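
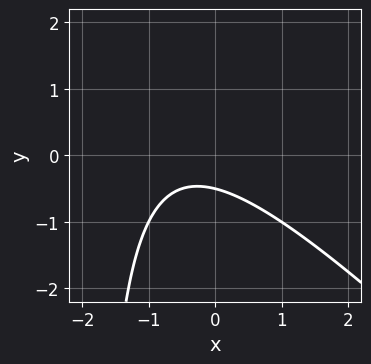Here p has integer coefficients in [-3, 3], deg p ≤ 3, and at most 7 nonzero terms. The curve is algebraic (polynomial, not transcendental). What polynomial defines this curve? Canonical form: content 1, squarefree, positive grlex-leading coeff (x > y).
deg p = 2. No degree-1 curve has this shape.
Against the integer gridlines: it misses every integer gridline on the x-axis.
Together with the visible shape, these determine p as stated.

x^2 + x*y + x + 2*y + 1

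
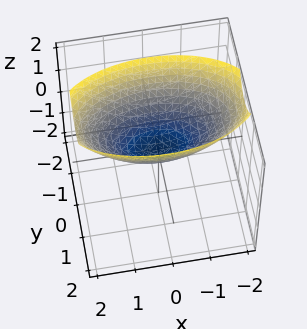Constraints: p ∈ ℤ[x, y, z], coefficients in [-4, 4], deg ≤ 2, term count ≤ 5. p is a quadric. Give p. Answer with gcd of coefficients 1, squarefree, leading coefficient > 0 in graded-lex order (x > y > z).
x^2 + 3*y^2 - 3*z

1. deg p = 2.
2. Symmetries: the x ↦ −x reflection is a symmetry, so x appears only in even powers; the y ↦ −y reflection is a symmetry, so y appears only in even powers.
3. Against the integer gridlines: it crosses the x-axis at the gridline x = 0; it crosses the y-axis at the gridline y = 0; it meets the z-axis at z = 0 (among the integer gridlines).
4. The integer polynomial consistent with all of this is the stated p.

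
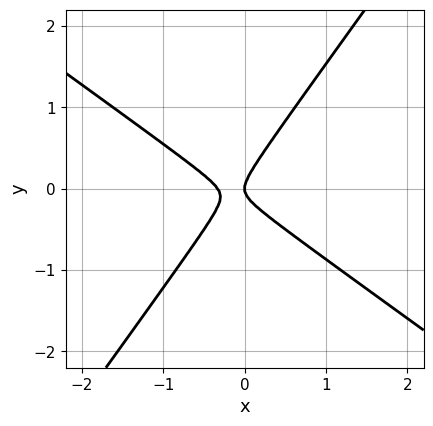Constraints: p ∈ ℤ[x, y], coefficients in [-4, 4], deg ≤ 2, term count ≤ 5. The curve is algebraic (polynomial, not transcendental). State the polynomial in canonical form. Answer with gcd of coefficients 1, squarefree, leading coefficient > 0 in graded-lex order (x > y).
Degree: a generic line meets the curve in up to 2 points, so deg p = 2.
Checking where it meets the axes: one x-axis crossing is at x = 0; it crosses the y-axis at the gridline y = 0.
Fitting integer coefficients to these (and the overall shape) gives p.

3*x^2 + 2*x*y - 3*y^2 + x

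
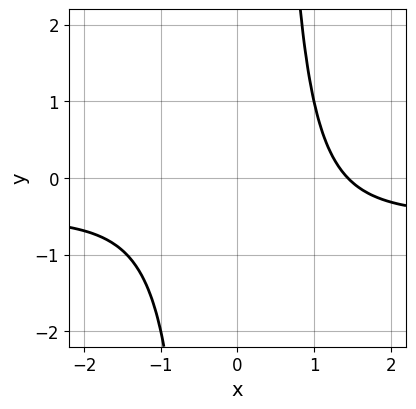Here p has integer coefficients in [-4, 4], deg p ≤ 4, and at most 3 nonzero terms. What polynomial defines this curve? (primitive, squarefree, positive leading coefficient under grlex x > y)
1. deg p = 4. The shape is more complex than any degree-3 curve.
2. From the visible intercepts: the curve avoids every integer y-axis point in the box.
3. Together with the visible shape, these determine p as stated.

2*x^3*y + x^3 - 3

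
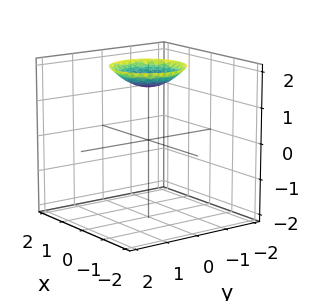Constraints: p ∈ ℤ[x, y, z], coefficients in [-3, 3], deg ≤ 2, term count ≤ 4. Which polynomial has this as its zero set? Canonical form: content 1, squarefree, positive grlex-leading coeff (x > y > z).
(a) deg p = 2.
(b) Symmetries: rotational symmetry about the z-axis ⇒ p depends on x, y only through x² + y².
(c) Against the integer gridlines: the surface avoids every integer y-axis point in the box; a circular section at z = 2 has radius exactly 1; the surface avoids every integer x-axis point in the box.
(d) Matching integer coefficients to the picture gives p.

x^2 + y^2 - 2*z + 3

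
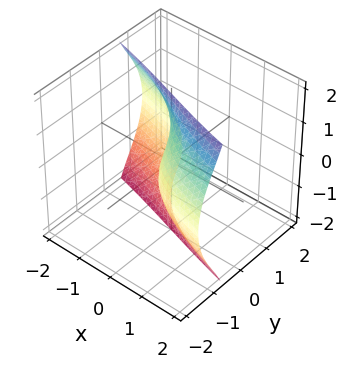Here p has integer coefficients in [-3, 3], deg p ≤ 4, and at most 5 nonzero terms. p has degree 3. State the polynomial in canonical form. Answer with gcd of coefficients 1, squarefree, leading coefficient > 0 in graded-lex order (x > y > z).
2*y^3 + 2*y*z^2 + 3*x

First, deg p = 3. A generic line meets the surface in up to 3 points.
Then, from the visible intercepts: one y-axis crossing is at y = 0; it crosses the x-axis at the gridline x = 0; the visible z-axis segment lies entirely on the surface.
Finally, these observations pin down the coefficients.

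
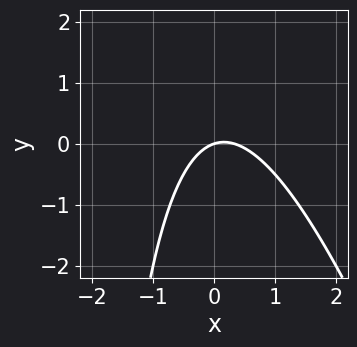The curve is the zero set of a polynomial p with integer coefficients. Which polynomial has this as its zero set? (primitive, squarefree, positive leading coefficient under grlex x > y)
3*x^2 + x*y - x + 3*y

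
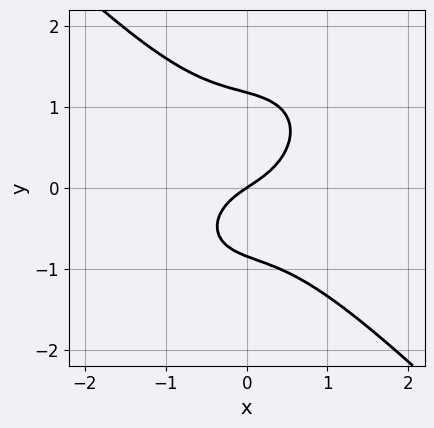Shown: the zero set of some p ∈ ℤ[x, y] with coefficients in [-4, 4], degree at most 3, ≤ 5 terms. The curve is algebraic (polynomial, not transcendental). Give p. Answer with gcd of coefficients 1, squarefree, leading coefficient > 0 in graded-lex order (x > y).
3*x^3 + 3*y^3 - y^2 + 2*x - 3*y

The degree is 3 — no degree-2 curve has this shape.
Against the integer gridlines: it meets the x-axis at x = 0 (among the integer gridlines); one y-axis crossing is at y = 0.
The integer polynomial consistent with all of this is the stated p.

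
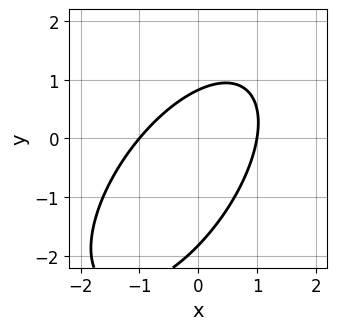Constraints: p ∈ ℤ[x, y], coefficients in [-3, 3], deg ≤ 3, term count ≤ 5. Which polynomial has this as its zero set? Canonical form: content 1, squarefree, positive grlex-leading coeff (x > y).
3*x^2 - 3*x*y + 2*y^2 + 2*y - 3

1. deg p = 2. The shape is more complex than any degree-1 curve.
2. From the axis intercepts and sections: among the integer gridlines, it crosses the x-axis at x ∈ {-1, 1}.
3. Matching integer coefficients to the picture gives p.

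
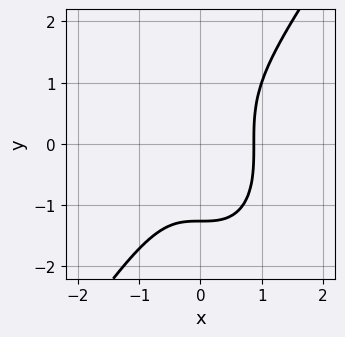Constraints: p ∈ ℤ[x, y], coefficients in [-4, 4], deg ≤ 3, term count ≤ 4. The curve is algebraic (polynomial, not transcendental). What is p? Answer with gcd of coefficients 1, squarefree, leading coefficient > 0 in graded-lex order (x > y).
(a) The degree is 3 — a generic line meets the curve in up to 3 points.
(b) Matching integer coefficients to the picture gives p.

3*x^3 - y^3 - 2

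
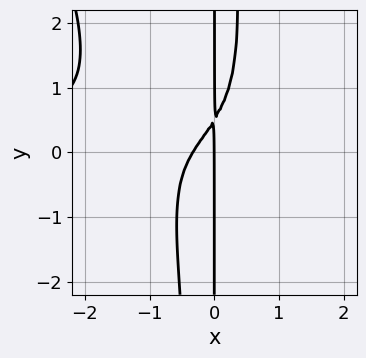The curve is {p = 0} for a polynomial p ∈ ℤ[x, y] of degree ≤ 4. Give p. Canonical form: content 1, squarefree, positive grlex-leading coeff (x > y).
2*x^3*y + x^2*y^2 + 3*x^2 - 2*x*y + x

First, the degree is 4 — the shape is more complex than any degree-3 curve.
Then, from the axis intercepts and sections: it crosses the x-axis at the gridline x = 0; the visible y-axis segment lies entirely on the curve.
Finally, fitting integer coefficients to these (and the overall shape) gives p.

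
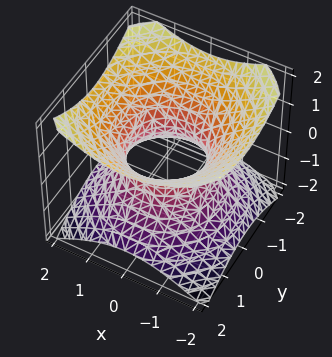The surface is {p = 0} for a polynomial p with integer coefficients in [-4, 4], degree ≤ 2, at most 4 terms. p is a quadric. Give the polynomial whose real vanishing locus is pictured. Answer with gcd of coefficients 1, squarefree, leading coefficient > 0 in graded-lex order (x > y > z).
2*x^2 + 2*y^2 - 3*z^2 - 2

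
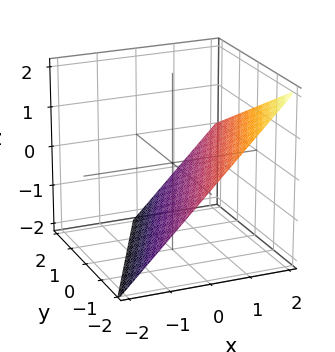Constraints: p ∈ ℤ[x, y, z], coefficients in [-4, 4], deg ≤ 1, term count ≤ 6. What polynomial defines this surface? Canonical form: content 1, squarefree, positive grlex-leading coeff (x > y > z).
1. Degree: the surface is flat (a plane), so deg p = 1.
2. Reading off the gridlines: one z-axis crossing is at z = -1; it meets the x-axis at x = 1 (among the integer gridlines); it crosses the y-axis at the gridline y = -2.
3. Solving for integer coefficients yields p as stated.

2*x - y - 2*z - 2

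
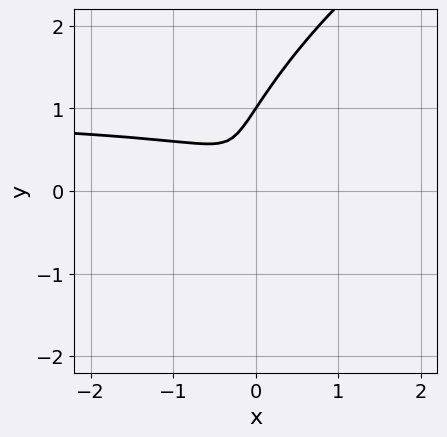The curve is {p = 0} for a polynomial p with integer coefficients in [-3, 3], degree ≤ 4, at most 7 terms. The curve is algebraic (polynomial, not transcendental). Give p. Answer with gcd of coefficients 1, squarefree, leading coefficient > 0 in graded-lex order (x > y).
2*x^2*y - 3*x*y^2 + 2*y^3 - 2*x^2 - 2*y^2

First, degree: a generic line meets the curve in up to 3 points, so deg p = 3.
Then, against the integer gridlines: one y-axis crossing is at y = 1.
Finally, putting this together gives p.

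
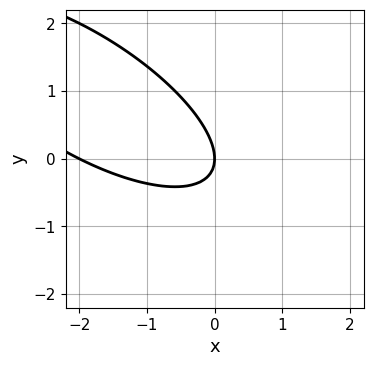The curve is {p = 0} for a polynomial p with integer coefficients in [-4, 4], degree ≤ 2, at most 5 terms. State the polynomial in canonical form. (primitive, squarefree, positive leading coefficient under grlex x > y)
x^2 + 2*x*y + 2*y^2 + 2*x

First, deg p = 2.
Next, from the axis intercepts and sections: among the integer gridlines, it crosses the x-axis at x ∈ {-2, 0}; it crosses the y-axis at the gridline y = 0.
Finally, matching integer coefficients to the picture gives p.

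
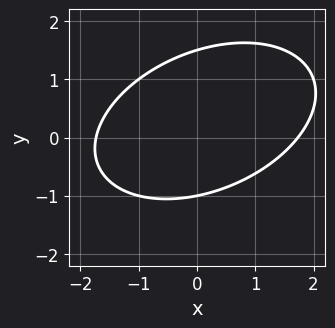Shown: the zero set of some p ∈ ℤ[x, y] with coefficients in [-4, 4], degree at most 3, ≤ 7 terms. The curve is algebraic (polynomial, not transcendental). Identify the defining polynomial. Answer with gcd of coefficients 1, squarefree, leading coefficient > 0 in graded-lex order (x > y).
The degree is 2 — a generic line meets the curve in up to 2 points.
From the visible intercepts: it crosses the y-axis at the gridline y = -1.
These observations pin down the coefficients.

x^2 - x*y + 2*y^2 - y - 3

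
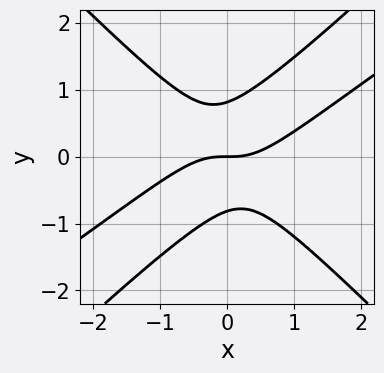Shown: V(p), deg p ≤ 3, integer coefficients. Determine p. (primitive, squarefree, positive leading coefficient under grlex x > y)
2*x^3 - 3*x^2*y - 2*x*y^2 + 3*y^3 - 2*y

deg p = 3. No degree-2 curve has this shape.
From the axis intercepts and sections: one y-axis crossing is at y = 0; it crosses the x-axis at the gridline x = 0.
These observations pin down the coefficients.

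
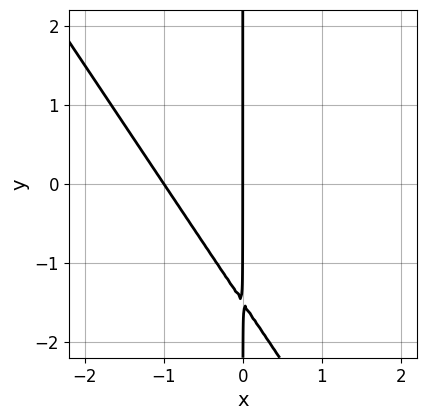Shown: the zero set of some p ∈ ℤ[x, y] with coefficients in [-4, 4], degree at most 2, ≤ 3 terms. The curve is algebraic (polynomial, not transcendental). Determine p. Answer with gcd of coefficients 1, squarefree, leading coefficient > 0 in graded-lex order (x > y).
First, the degree is 2 — no degree-1 curve has this shape.
Next, from the axis intercepts and sections: the x-axis gridline crossings are at x ∈ {-1, 0}; every point of the y-axis in the box is on the curve.
Finally, solving for integer coefficients yields p as stated.

3*x^2 + 2*x*y + 3*x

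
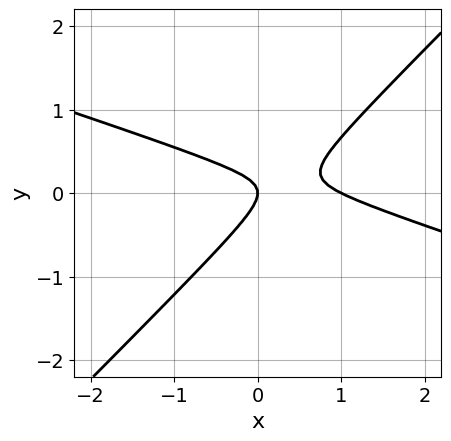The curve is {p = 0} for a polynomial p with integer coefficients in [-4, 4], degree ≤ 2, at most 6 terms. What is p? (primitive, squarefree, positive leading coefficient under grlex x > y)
First, degree: no degree-1 curve has this shape, so deg p = 2.
Then, from the visible intercepts: it crosses the y-axis at the gridline y = 0; among the integer gridlines, it crosses the x-axis at x ∈ {0, 1}.
Finally, the integer polynomial consistent with all of this is the stated p.

x^2 + 2*x*y - 3*y^2 - x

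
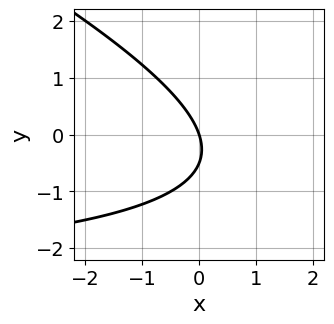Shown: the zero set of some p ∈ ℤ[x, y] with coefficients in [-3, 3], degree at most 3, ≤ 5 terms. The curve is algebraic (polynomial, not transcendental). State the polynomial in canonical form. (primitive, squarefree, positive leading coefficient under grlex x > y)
x*y + 2*y^2 + 3*x + y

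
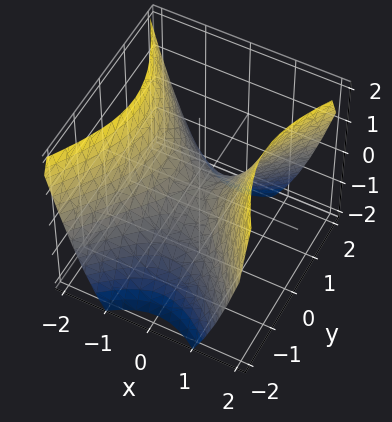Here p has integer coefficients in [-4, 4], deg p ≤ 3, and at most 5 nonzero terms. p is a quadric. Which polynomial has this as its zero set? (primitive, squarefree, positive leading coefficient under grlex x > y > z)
3*x^2 - 2*y^2 - 3*z

First, the degree is 2 — a saddle surface; a quadric.
Then, symmetries: the y ↦ −y reflection is a symmetry, so y appears only in even powers; mirror symmetry x ↦ −x ⇒ only even powers of x.
Then, from the visible intercepts: it meets the z-axis at z = 0 (among the integer gridlines); it meets the y-axis at y = 0 (among the integer gridlines); one x-axis crossing is at x = 0.
Finally, putting this together gives p.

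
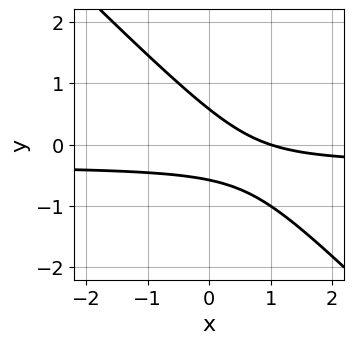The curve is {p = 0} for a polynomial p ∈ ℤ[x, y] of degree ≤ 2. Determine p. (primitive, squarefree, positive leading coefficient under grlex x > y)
1. The degree is 2 — a generic line meets the curve in up to 2 points.
2. Observable constraints: one x-axis crossing is at x = 1.
3. Assembling these constraints gives the stated polynomial.

3*x*y + 3*y^2 + x - 1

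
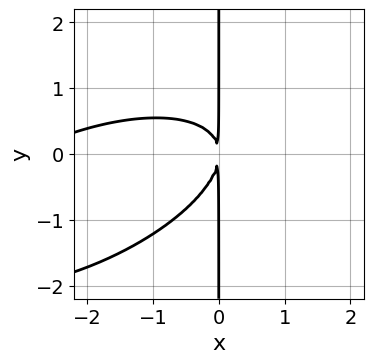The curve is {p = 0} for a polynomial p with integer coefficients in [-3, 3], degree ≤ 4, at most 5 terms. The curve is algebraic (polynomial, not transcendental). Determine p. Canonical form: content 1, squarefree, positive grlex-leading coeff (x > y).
1. deg p = 3. No degree-2 curve has this shape.
2. Reading off the gridlines: every point of the y-axis in the box is on the curve.
3. Fitting integer coefficients to these (and the overall shape) gives p.

x^3 - 2*x^2*y + 3*x*y^2 + 3*x^2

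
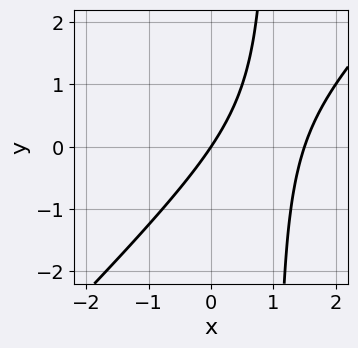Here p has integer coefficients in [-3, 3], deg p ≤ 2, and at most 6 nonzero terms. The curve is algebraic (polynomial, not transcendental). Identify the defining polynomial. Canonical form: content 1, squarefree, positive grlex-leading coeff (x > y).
2*x^2 - 2*x*y - 3*x + 2*y

First, degree: the shape is more complex than any degree-1 curve, so deg p = 2.
Next, checking where it meets the axes: it meets the y-axis at y = 0 (among the integer gridlines); it crosses the x-axis at the gridline x = 0.
Finally, together with the visible shape, these determine p as stated.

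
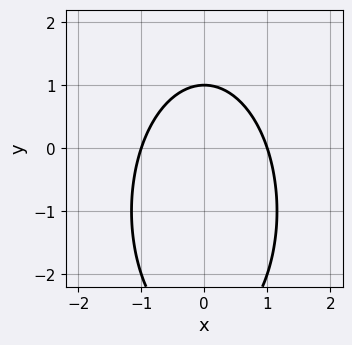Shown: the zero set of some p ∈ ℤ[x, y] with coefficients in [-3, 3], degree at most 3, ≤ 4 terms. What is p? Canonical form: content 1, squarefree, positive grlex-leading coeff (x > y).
First, degree: the shape is more complex than any degree-1 curve, so deg p = 2.
Next, symmetries: the x ↦ −x reflection is a symmetry, so x appears only in even powers.
Next, from the visible intercepts: it meets the y-axis at y = 1 (among the integer gridlines); among the integer gridlines, it crosses the x-axis at x ∈ {-1, 1}.
Finally, solving for integer coefficients yields p as stated.

3*x^2 + y^2 + 2*y - 3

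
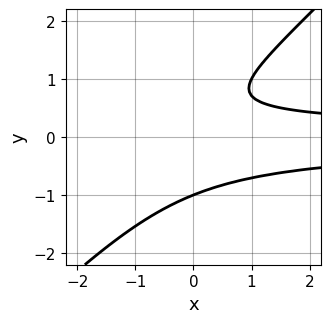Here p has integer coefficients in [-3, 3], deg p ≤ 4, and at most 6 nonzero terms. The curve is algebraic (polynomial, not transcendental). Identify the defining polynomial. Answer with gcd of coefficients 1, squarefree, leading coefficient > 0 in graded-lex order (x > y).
2*x*y^2 - 2*y^3 + y - 1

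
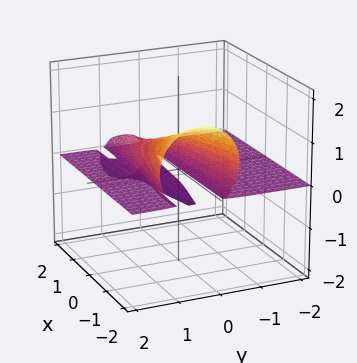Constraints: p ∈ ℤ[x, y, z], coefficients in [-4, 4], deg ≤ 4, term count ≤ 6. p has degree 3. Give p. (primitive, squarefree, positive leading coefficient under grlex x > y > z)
(a) The degree is 3 — a generic line meets the surface in up to 3 points.
(b) From the visible intercepts: the visible x-axis segment lies entirely on the surface; every point of the y-axis in the box is on the surface.
(c) These observations pin down the coefficients.

x*z^2 + 2*y^2*z + 2*z^3 - 2*y*z - z^2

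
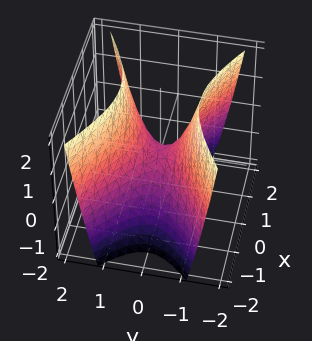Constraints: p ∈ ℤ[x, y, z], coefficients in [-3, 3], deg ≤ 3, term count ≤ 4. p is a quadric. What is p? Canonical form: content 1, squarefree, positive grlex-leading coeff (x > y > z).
x^2 - 2*y^2 + z

1. The degree is 2 — a saddle surface; a quadric.
2. Symmetries: the x ↦ −x reflection is a symmetry, so x appears only in even powers; the y ↦ −y reflection is a symmetry, so y appears only in even powers.
3. Observable constraints: one x-axis crossing is at x = 0; it meets the y-axis at y = 0 (among the integer gridlines).
4. Fitting integer coefficients to these (and the overall shape) gives p.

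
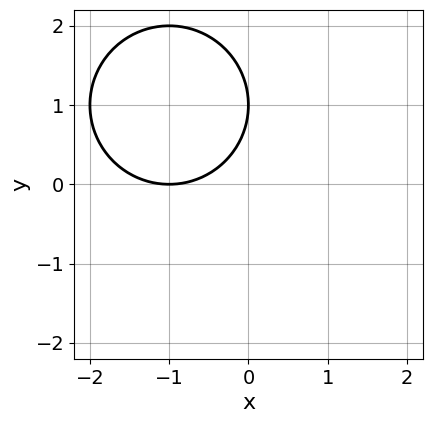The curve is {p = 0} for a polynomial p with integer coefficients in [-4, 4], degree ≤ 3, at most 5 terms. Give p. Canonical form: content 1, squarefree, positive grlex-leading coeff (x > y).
1. Degree: no degree-1 curve has this shape, so deg p = 2.
2. From the axis intercepts and sections: it meets the x-axis at x = -1 (among the integer gridlines); it meets the y-axis at y = 1 (among the integer gridlines).
3. These observations pin down the coefficients.

x^2 + y^2 + 2*x - 2*y + 1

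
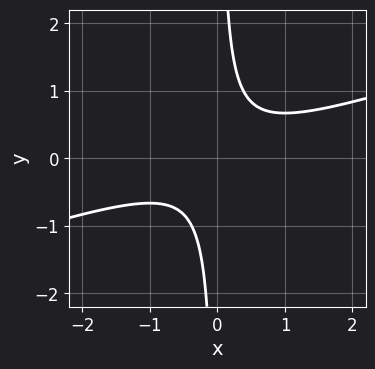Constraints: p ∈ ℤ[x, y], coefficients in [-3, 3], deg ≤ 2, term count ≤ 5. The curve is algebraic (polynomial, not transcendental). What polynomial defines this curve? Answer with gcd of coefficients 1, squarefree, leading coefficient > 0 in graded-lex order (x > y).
(a) Degree: a generic line meets the curve in up to 2 points, so deg p = 2.
(b) Observable constraints: no y-intercept at any integer in the box; it misses every integer gridline on the x-axis.
(c) Assembling these constraints gives the stated polynomial.

x^2 - 3*x*y + 1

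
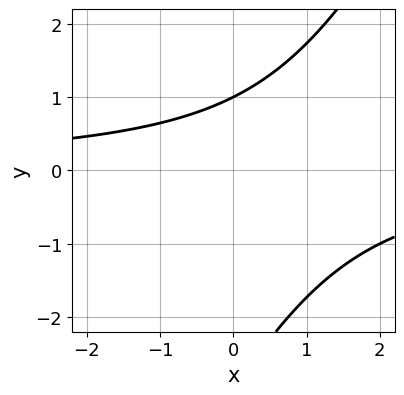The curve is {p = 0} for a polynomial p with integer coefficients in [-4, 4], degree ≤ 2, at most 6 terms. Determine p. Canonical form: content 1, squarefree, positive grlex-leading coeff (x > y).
2*x*y - y^2 - 2*y + 3

1. Degree: no degree-1 curve has this shape, so deg p = 2.
2. From the visible intercepts: it misses every integer gridline on the x-axis; it crosses the y-axis at the gridline y = 1.
3. The integer polynomial consistent with all of this is the stated p.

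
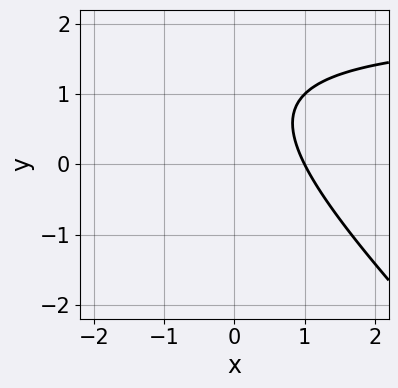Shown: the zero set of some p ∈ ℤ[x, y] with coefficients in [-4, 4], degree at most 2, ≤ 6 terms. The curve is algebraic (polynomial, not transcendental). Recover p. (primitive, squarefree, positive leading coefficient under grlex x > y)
x*y + y^2 - 2*x - 2*y + 2

First, deg p = 2. A generic line meets the curve in up to 2 points.
Then, from the axis intercepts and sections: the curve avoids every integer y-axis point in the box; one x-axis crossing is at x = 1.
Finally, putting this together gives p.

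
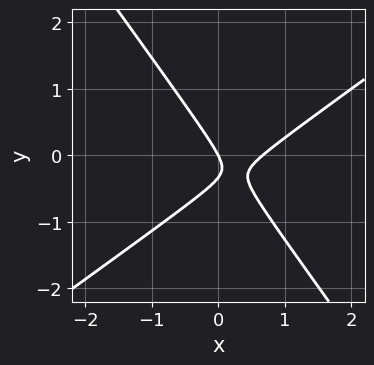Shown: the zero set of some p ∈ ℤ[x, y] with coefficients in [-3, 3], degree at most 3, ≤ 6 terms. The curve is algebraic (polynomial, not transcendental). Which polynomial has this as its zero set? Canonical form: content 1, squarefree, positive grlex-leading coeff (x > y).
3*x^2 - 2*x*y - 3*y^2 - 2*x - y

Degree: no degree-1 curve has this shape, so deg p = 2.
Against the integer gridlines: it meets the y-axis at y = 0 (among the integer gridlines); one x-axis crossing is at x = 0.
These observations pin down the coefficients.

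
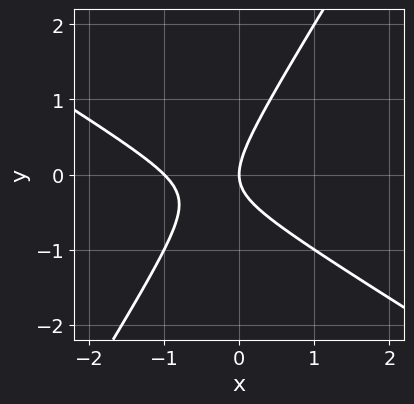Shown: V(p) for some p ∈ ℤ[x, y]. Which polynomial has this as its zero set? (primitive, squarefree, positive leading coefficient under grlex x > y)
1. deg p = 2.
2. From the visible intercepts: it meets the y-axis at y = 0 (among the integer gridlines); among the integer gridlines, it crosses the x-axis at x ∈ {-1, 0}.
3. Together with the visible shape, these determine p as stated.

x^2 + x*y - y^2 + x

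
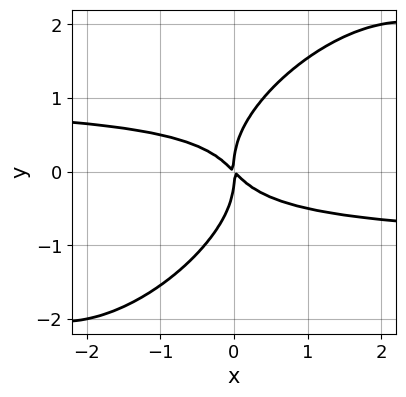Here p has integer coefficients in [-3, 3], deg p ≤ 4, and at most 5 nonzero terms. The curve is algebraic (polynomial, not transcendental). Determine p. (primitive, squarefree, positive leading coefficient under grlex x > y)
First, degree: a generic line meets the curve in up to 4 points, so deg p = 4.
Then, from the visible intercepts: one y-axis crossing is at y = 0; one x-axis crossing is at x = 0.
Finally, solving for integer coefficients yields p as stated.

2*x^2*y^2 - 3*x*y^3 + 2*y^4 - 2*x^2 - 2*x*y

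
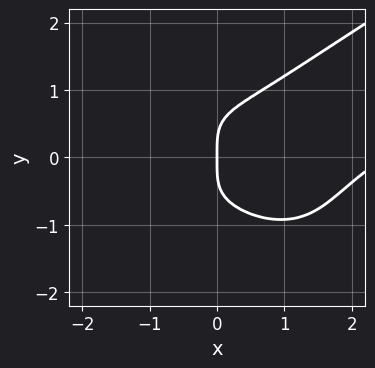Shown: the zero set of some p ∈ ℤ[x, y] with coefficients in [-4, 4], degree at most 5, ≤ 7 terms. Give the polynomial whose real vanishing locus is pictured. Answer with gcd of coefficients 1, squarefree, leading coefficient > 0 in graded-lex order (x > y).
x^4 - 2*x^3*y + 3*y^4 - 2*x^3 - 3*x

(a) Degree: no degree-3 curve has this shape, so deg p = 4.
(b) From the axis intercepts and sections: one y-axis crossing is at y = 0; one x-axis crossing is at x = 0.
(c) These observations pin down the coefficients.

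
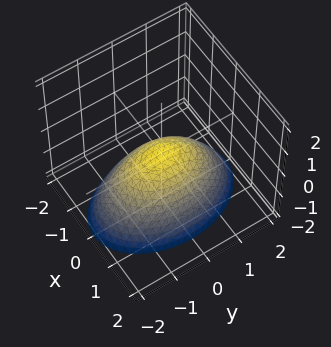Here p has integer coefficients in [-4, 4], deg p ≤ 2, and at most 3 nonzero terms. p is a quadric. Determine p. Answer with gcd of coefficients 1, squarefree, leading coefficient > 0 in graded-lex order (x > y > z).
1. Degree: a single bowl opening along one axis; a quadric, so deg p = 2.
2. Symmetries: it's symmetric under y → −y, forcing even powers of y; it's symmetric under x → −x, forcing even powers of x.
3. From the visible intercepts: it crosses the z-axis at the gridline z = 0; it meets the y-axis at y = 0 (among the integer gridlines); it meets the x-axis at x = 0 (among the integer gridlines).
4. Together with the visible shape, these determine p as stated.

2*x^2 + y^2 + 2*z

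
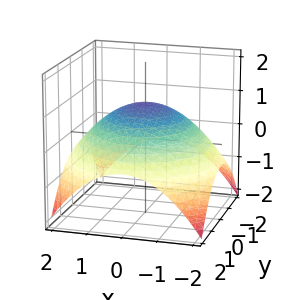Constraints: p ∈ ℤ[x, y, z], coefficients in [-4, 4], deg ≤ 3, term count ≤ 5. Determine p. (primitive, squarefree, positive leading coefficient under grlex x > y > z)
x^2 + y^2 + 3*z - 3

First, degree: no degree-1 surface has this shape, so deg p = 2.
Then, symmetries: rotational symmetry about the z-axis ⇒ p depends on x, y only through x² + y².
Then, reading off the gridlines: one z-axis crossing is at z = 1; a circular section at z = 0 has radius between 1 and 2.
Finally, putting this together gives p.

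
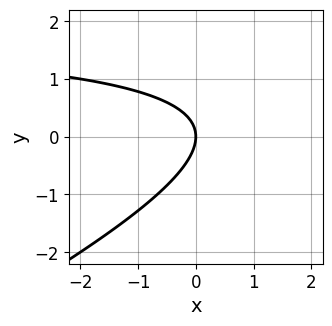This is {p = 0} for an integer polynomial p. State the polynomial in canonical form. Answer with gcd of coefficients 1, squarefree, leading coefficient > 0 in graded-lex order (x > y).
x*y - 2*y^2 - 2*x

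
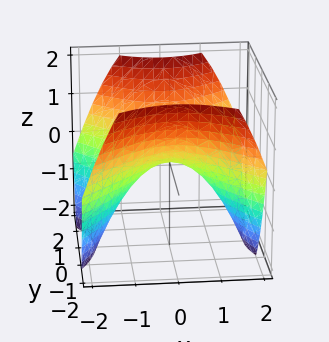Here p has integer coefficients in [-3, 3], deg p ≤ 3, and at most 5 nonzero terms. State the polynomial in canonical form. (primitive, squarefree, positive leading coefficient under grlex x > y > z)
2*x^2 - 2*y^2 + 3*z

1. The degree is 2 — a saddle surface; a quadric.
2. Symmetries: it's symmetric under y → −y, forcing even powers of y; mirror symmetry x ↦ −x ⇒ only even powers of x.
3. Reading off the gridlines: one x-axis crossing is at x = 0; it meets the y-axis at y = 0 (among the integer gridlines).
4. Putting this together gives p.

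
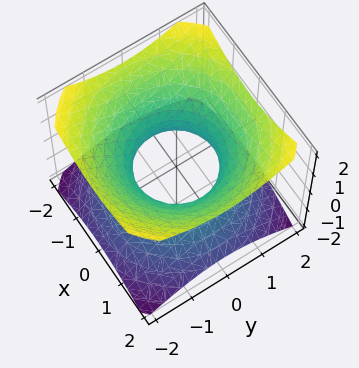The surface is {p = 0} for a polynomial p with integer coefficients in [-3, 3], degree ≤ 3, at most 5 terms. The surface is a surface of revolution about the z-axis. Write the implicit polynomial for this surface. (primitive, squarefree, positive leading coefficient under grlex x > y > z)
First, the degree is 2 — the shape is more complex than any degree-1 surface.
Next, symmetries: rotational symmetry about the z-axis ⇒ p depends on x, y only through x² + y².
Then, against the integer gridlines: it misses every integer gridline on the z-axis; a circular section at z = -1 has radius between 1 and 2; the y-axis gridline crossings are at y ∈ {-1, 1}.
Finally, putting this together gives p. Check: (1, 0, 0) on the x-axis lies on the surface, and p(1, 0, 0) = 0. ✓

2*x^2 + 2*y^2 - 3*z^2 - 2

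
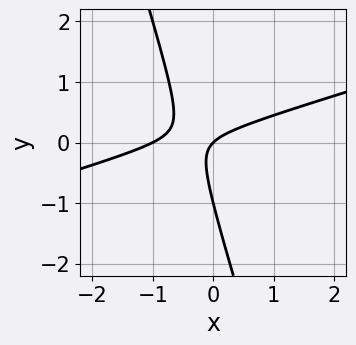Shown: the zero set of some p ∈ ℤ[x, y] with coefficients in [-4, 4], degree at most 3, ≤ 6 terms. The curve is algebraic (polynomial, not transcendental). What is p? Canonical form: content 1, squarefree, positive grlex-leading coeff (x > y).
x^2 - 3*x*y - y^2 + x - y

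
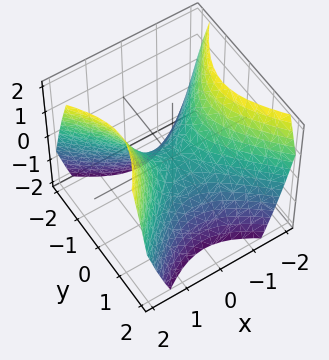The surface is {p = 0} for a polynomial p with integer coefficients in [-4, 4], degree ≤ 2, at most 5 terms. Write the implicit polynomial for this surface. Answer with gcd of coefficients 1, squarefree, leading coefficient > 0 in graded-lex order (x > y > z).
x^2 - y^2 - z

(a) Degree: a hyperbolic paraboloid; a quadric, so deg p = 2.
(b) Symmetries: the y ↦ −y reflection is a symmetry, so y appears only in even powers; the x ↦ −x reflection is a symmetry, so x appears only in even powers.
(c) Against the integer gridlines: it meets the x-axis at x = 0 (among the integer gridlines); it meets the z-axis at z = 0 (among the integer gridlines); it crosses the y-axis at the gridline y = 0.
(d) Matching integer coefficients to the picture gives p.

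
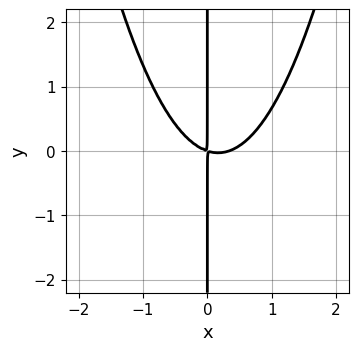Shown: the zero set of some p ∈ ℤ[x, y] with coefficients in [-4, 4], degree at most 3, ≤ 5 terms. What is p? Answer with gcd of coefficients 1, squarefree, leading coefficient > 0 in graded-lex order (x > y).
3*x^3 - x^2 - 3*x*y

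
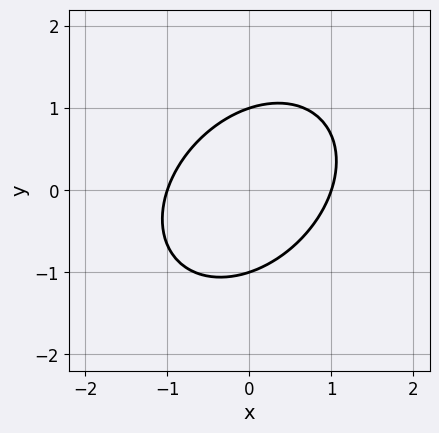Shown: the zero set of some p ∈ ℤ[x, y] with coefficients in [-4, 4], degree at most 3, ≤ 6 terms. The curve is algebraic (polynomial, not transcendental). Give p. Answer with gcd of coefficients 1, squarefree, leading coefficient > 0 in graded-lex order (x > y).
Degree: the shape is more complex than any degree-1 curve, so deg p = 2.
Checking where it meets the axes: among the integer gridlines, it crosses the x-axis at x ∈ {-1, 1}; among the integer gridlines, it crosses the y-axis at y ∈ {-1, 1}.
Solving for integer coefficients yields p as stated.

3*x^2 - 2*x*y + 3*y^2 - 3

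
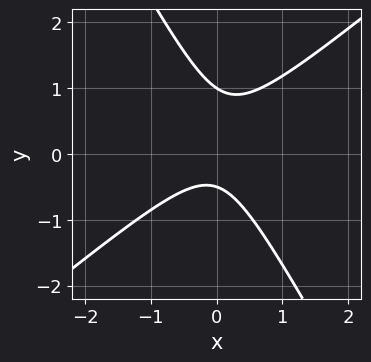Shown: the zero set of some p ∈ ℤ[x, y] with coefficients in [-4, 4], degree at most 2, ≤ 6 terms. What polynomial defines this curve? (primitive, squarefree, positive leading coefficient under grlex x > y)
3*x^2 - 2*x*y - 2*y^2 + y + 1

(a) Degree: a generic line meets the curve in up to 2 points, so deg p = 2.
(b) From the axis intercepts and sections: it misses every integer gridline on the x-axis; one y-axis crossing is at y = 1.
(c) Solving for integer coefficients yields p as stated.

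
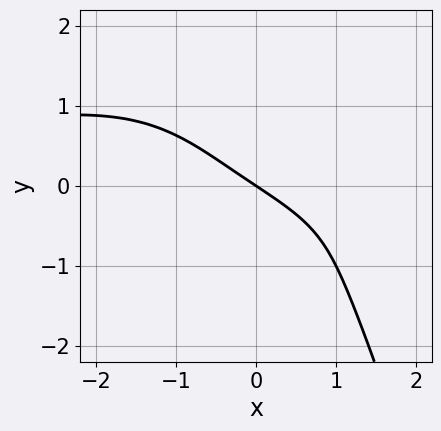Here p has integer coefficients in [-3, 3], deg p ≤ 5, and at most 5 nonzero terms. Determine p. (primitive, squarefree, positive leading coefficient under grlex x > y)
x^2*y^2 + 2*x*y^2 + 2*y^3 + 2*x + 3*y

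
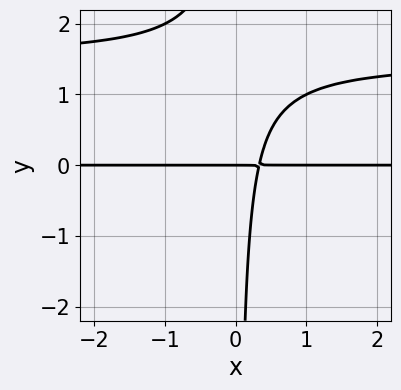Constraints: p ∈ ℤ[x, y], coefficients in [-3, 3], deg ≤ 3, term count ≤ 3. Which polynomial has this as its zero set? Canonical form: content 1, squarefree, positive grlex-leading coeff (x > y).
2*x*y^2 - 3*x*y + y

First, deg p = 3. The shape is more complex than any degree-2 curve.
Next, against the integer gridlines: one y-axis crossing is at y = 0; the visible x-axis segment lies entirely on the curve.
Finally, matching integer coefficients to the picture gives p.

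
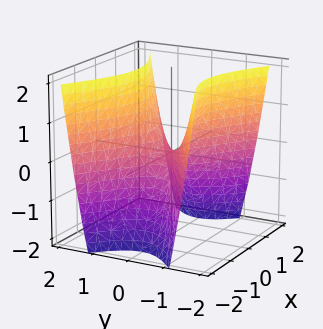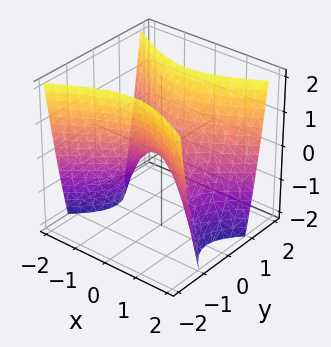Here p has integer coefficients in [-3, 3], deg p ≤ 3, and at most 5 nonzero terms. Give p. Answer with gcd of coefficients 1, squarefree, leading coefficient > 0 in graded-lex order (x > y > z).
x^2 - 2*y^2 + z

1. deg p = 2.
2. Symmetries: the y ↦ −y reflection is a symmetry, so y appears only in even powers; mirror symmetry x ↦ −x ⇒ only even powers of x.
3. Reading off the gridlines: it meets the y-axis at y = 0 (among the integer gridlines); it crosses the z-axis at the gridline z = 0.
4. Putting this together gives p.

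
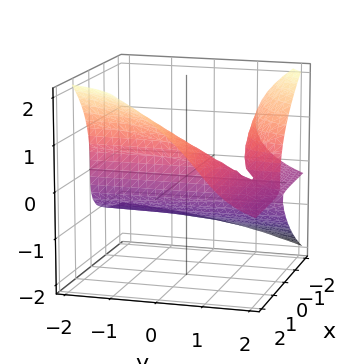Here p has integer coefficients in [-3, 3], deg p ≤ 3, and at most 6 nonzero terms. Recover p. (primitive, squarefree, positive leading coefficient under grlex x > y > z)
2*x*y*z + 2*z^3 + 2*x*y - 3*x

1. Degree: a generic line meets the surface in up to 3 points, so deg p = 3.
2. Checking where it meets the axes: it meets the x-axis at x = 0 (among the integer gridlines); it crosses the z-axis at the gridline z = 0; the visible y-axis segment lies entirely on the surface.
3. The integer polynomial consistent with all of this is the stated p.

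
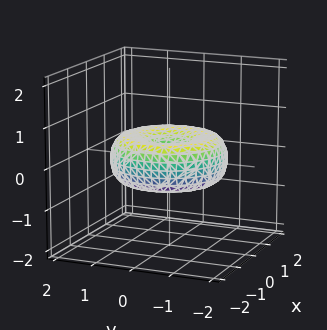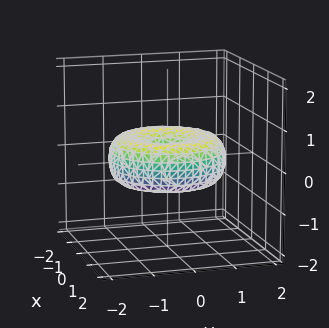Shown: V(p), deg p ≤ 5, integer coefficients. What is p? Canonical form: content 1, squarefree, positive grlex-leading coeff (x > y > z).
First, the degree is 4 — a generic line meets the surface in up to 4 points.
Next, symmetries: rotational symmetry about the z-axis ⇒ p depends on x, y only through x² + y².
Then, against the integer gridlines: it crosses the y-axis at the gridline y = 0; it crosses the z-axis at the gridline z = 0.
Finally, solving for integer coefficients yields p as stated.

x^4 + 2*x^2*y^2 + y^4 - 2*x^2 - 2*y^2 + 3*z^2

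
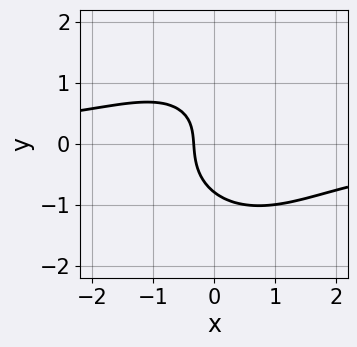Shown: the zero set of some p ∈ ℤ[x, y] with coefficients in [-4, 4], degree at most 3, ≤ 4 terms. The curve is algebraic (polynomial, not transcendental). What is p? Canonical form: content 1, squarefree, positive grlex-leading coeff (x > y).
2*x^2*y + 2*y^3 + 3*x + 1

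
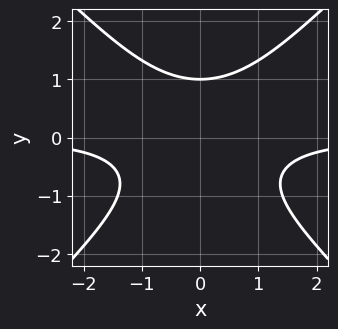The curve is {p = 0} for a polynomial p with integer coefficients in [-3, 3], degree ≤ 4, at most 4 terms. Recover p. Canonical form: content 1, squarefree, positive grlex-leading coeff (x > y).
1. deg p = 3. The shape is more complex than any degree-2 curve.
2. Symmetries: the x ↦ −x reflection is a symmetry, so x appears only in even powers.
3. From the visible intercepts: it crosses the y-axis at the gridline y = 1; the curve avoids every integer x-axis point in the box.
4. These observations pin down the coefficients.

x^2*y - y^3 + 1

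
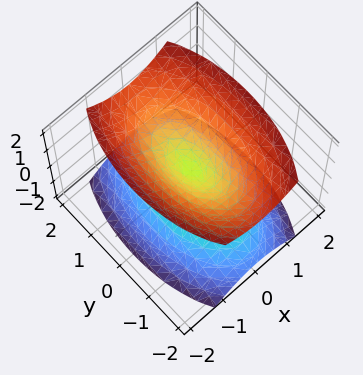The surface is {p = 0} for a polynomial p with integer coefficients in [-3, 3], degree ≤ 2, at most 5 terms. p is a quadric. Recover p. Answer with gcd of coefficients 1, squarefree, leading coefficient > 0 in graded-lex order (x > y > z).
3*x^2 + y^2 - 2*z^2

I count 2 distinct pieces. Treating them together as one polynomial.
The degree is 2 — a double cone through the origin; a quadric.
Symmetries: mirror symmetry y ↦ −y ⇒ only even powers of y; it's symmetric under x → −x, forcing even powers of x; it's symmetric under z → −z, forcing even powers of z.
From the axis intercepts and sections: it meets the x-axis at x = 0 (among the integer gridlines); one y-axis crossing is at y = 0.
Assembling these constraints gives the stated polynomial.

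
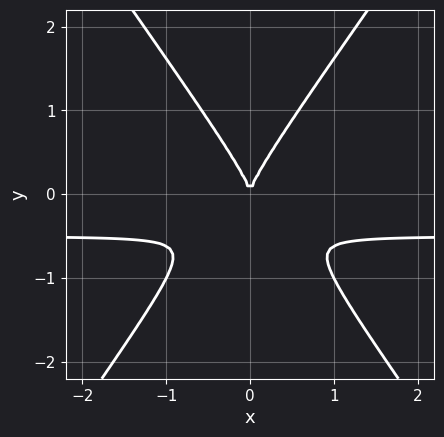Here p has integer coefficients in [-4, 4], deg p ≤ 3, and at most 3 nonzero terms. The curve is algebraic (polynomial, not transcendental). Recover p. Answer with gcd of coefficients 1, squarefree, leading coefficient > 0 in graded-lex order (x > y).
2*x^2*y - y^3 + x^2

1. Degree: the shape is more complex than any degree-2 curve, so deg p = 3.
2. Symmetries: it's symmetric under x → −x, forcing even powers of x.
3. Observable constraints: it meets the x-axis at x = 0 (among the integer gridlines); it meets the y-axis at y = 0 (among the integer gridlines).
4. Solving for integer coefficients yields p as stated.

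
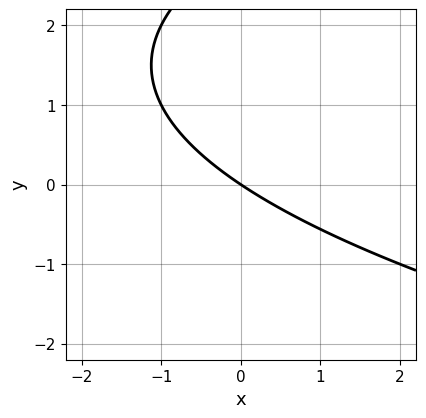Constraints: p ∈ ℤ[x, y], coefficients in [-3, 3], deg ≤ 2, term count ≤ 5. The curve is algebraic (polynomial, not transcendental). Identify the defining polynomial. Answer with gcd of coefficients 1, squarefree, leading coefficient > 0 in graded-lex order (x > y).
1. deg p = 2. The shape is more complex than any degree-1 curve.
2. From the visible intercepts: it meets the x-axis at x = 0 (among the integer gridlines); it crosses the y-axis at the gridline y = 0.
3. These observations pin down the coefficients.

y^2 - 2*x - 3*y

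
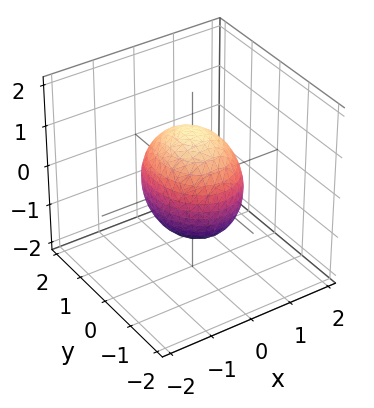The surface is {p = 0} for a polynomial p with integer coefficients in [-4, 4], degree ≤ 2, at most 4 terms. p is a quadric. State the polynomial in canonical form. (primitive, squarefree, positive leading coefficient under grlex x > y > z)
(a) Degree: a closed, bounded, convex surface; a quadric, so deg p = 2.
(b) Symmetries: it's symmetric under x → −x, forcing even powers of x; mirror symmetry z ↦ −z ⇒ only even powers of z; mirror symmetry y ↦ −y ⇒ only even powers of y.
(c) Reading off the gridlines: among the integer gridlines, it crosses the x-axis at x ∈ {-1, 1}.
(d) Matching integer coefficients to the picture gives p.

3*x^2 + 2*y^2 + 2*z^2 - 3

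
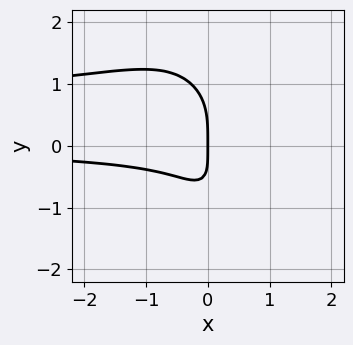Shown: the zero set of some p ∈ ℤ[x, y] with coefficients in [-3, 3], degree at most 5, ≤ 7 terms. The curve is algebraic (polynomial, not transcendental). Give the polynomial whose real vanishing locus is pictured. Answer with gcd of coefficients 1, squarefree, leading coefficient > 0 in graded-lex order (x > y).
3*x^2*y^2 + y^4 - 2*x^2*y + 2*x*y + 2*x

Degree: a generic line meets the curve in up to 4 points, so deg p = 4.
Observable constraints: it meets the y-axis at y = 0 (among the integer gridlines); one x-axis crossing is at x = 0.
Together with the visible shape, these determine p as stated.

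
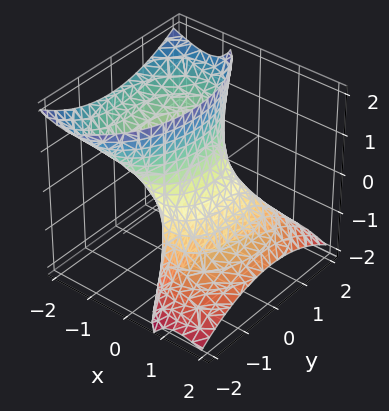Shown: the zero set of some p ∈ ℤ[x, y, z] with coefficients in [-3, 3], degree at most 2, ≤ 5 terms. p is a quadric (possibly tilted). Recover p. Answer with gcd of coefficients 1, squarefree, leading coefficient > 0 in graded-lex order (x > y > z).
2*x^2 + 3*x*z + y^2 - 1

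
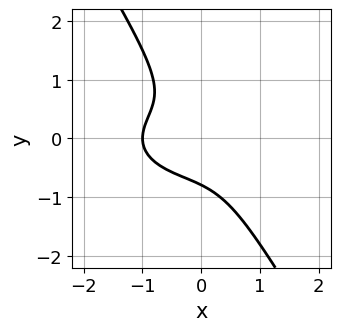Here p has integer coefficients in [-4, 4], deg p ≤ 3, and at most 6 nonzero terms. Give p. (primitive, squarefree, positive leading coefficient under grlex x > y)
x^3 + 3*x*y^2 + 2*y^3 + 1

First, degree: a generic line meets the curve in up to 3 points, so deg p = 3.
Next, checking where it meets the axes: it meets the x-axis at x = -1 (among the integer gridlines).
Finally, the integer polynomial consistent with all of this is the stated p.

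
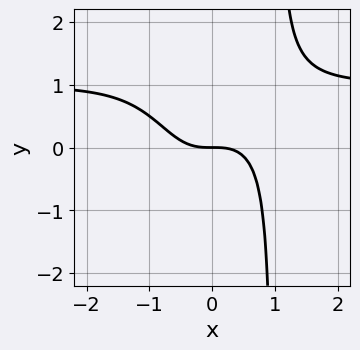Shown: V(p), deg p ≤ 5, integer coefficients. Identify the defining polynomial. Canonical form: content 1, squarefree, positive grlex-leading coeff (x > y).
(a) The degree is 4 — the shape is more complex than any degree-3 curve.
(b) From the axis intercepts and sections: it meets the y-axis at y = 0 (among the integer gridlines); one x-axis crossing is at x = 0.
(c) The integer polynomial consistent with all of this is the stated p.

x^3*y - x^3 - y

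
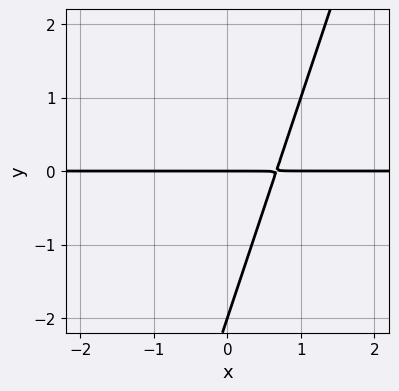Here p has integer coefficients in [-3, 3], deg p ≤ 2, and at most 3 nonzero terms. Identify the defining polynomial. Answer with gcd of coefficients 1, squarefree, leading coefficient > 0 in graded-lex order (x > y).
3*x*y - y^2 - 2*y

1. The degree is 2 — the shape is more complex than any degree-1 curve.
2. Against the integer gridlines: the y-axis gridline crossings are at y ∈ {-2, 0}; every point of the x-axis in the box is on the curve.
3. Solving for integer coefficients yields p as stated.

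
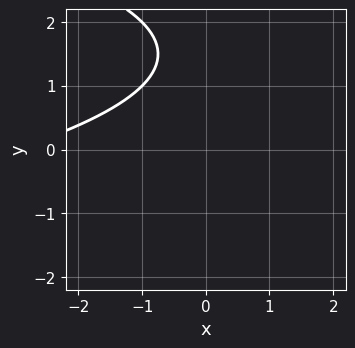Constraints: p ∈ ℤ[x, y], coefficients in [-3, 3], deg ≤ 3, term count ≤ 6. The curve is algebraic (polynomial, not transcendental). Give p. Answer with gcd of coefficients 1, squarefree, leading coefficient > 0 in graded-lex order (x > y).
1. The degree is 2 — no degree-1 curve has this shape.
2. Checking where it meets the axes: no y-intercept at any integer in the box; the curve avoids every integer x-axis point in the box.
3. Matching integer coefficients to the picture gives p.

y^2 + x - 3*y + 3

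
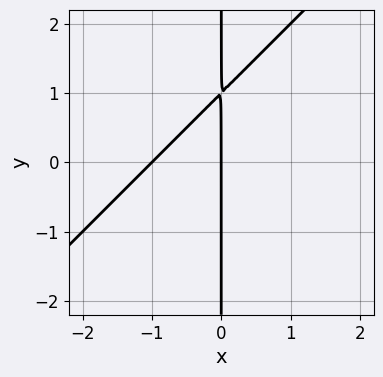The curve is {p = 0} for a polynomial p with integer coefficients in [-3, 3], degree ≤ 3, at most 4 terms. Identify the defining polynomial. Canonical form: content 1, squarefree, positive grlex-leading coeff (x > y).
The degree is 2 — no degree-1 curve has this shape.
From the axis intercepts and sections: the visible y-axis segment lies entirely on the curve; among the integer gridlines, it crosses the x-axis at x ∈ {-1, 0}.
Assembling these constraints gives the stated polynomial.

x^2 - x*y + x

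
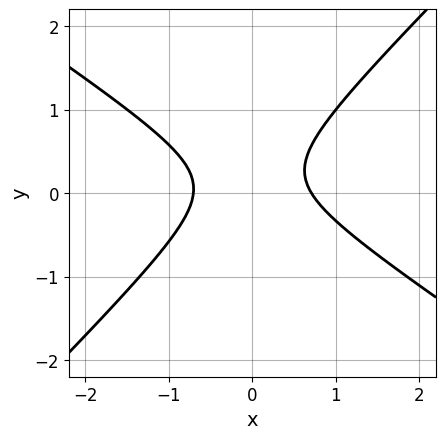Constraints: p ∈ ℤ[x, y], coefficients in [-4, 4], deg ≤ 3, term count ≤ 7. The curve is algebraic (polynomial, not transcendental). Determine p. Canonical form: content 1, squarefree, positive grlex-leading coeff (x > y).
2*x^2 + x*y - 3*y^2 + y - 1

1. Degree: a generic line meets the curve in up to 2 points, so deg p = 2.
2. Checking where it meets the axes: it misses every integer gridline on the y-axis.
3. Assembling these constraints gives the stated polynomial.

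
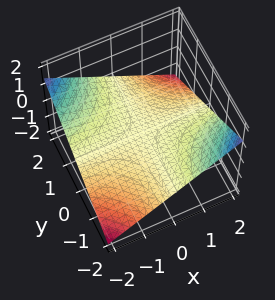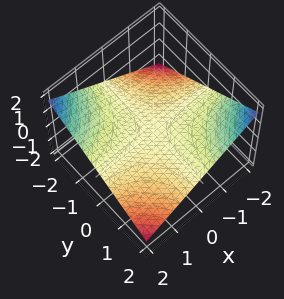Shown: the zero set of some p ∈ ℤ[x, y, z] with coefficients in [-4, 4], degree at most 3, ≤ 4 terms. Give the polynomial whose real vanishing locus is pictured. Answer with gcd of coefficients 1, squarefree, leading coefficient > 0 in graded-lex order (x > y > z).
x*y + 3*z

(a) deg p = 2. A saddle surface; a quadric.
(b) Checking where it meets the axes: it meets the z-axis at z = 0 (among the integer gridlines); every point of the y-axis in the box is on the surface.
(c) Solving for integer coefficients yields p as stated. Check: (-2, 0, 0) on the x-axis lies on the surface, and p(-2, 0, 0) = 0. ✓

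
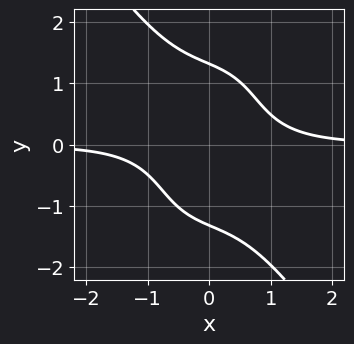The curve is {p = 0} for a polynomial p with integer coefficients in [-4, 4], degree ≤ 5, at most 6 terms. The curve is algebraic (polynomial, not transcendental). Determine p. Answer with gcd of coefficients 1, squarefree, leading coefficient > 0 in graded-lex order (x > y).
deg p = 4.
Checking where it meets the axes: it misses every integer gridline on the x-axis.
Assembling these constraints gives the stated polynomial.

3*x^3*y + y^4 + 3*x*y - 3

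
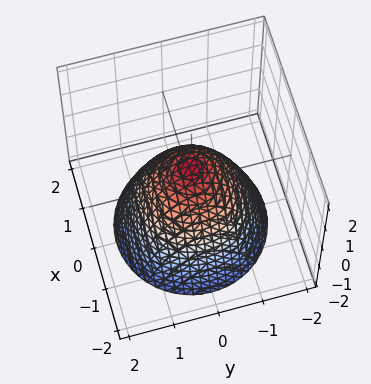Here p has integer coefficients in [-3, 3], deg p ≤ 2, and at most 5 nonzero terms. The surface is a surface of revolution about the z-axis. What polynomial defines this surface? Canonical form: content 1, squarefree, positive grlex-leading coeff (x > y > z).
Degree: a generic line meets the surface in up to 2 points, so deg p = 2.
Symmetry: every cross-section ⟂ z is a circle, so x, y appear only via x² + y².
Observable constraints: a circular section at z = -2 has radius between 1 and 2.
Together with the visible shape, these determine p as stated.

3*x^2 + 3*y^2 + 3*z - 2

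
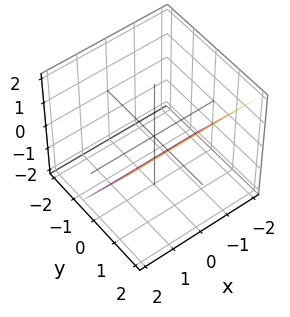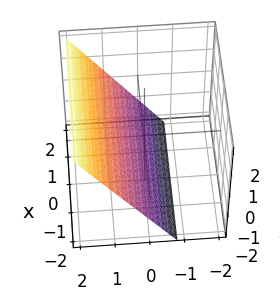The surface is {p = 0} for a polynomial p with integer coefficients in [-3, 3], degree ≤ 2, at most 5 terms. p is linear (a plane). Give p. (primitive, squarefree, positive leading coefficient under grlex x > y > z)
First, degree: every cross-section is a straight line — this is a plane, so deg p = 1.
Next, reading off the gridlines: one z-axis crossing is at z = -1; the surface avoids every integer x-axis point in the box.
Finally, together with the visible shape, these determine p as stated.

3*y - 2*z - 2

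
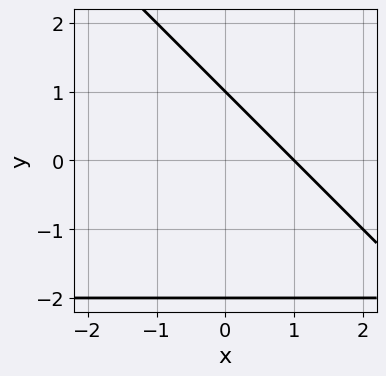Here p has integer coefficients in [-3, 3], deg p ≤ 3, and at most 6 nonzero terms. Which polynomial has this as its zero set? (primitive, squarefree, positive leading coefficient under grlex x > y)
x*y + y^2 + 2*x + y - 2

deg p = 2.
Checking where it meets the axes: among the integer gridlines, it crosses the y-axis at y ∈ {-2, 1}; it crosses the x-axis at the gridline x = 1.
Together with the visible shape, these determine p as stated.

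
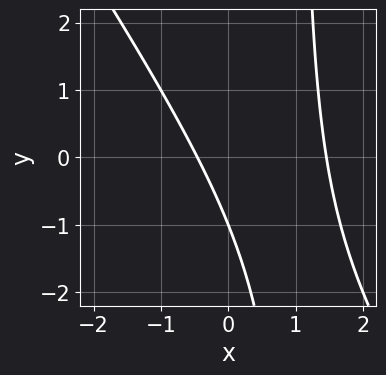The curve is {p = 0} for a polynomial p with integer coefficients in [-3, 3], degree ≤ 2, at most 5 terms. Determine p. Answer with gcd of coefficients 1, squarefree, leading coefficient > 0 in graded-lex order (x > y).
3*x^2 + 2*x*y - 3*x - 2*y - 2

First, the degree is 2 — no degree-1 curve has this shape.
Next, observable constraints: it meets the y-axis at y = -1 (among the integer gridlines).
Finally, together with the visible shape, these determine p as stated.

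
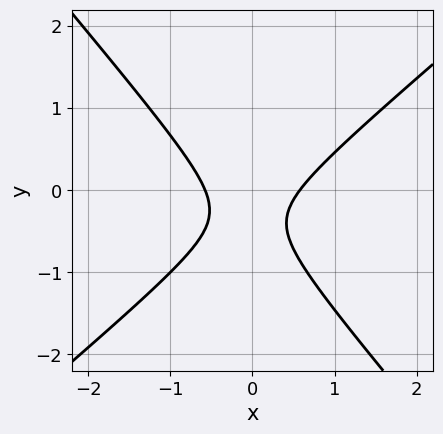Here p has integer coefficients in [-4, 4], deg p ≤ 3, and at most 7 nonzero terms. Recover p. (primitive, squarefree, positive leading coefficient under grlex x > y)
First, deg p = 2.
Then, observable constraints: the curve avoids every integer y-axis point in the box.
Finally, the integer polynomial consistent with all of this is the stated p.

3*x^2 - x*y - 3*y^2 - 2*y - 1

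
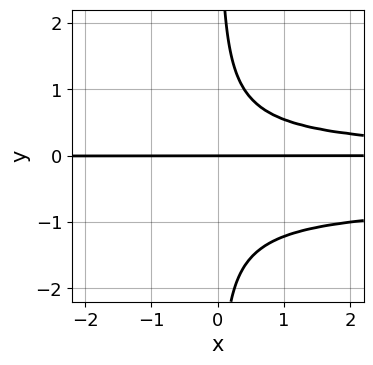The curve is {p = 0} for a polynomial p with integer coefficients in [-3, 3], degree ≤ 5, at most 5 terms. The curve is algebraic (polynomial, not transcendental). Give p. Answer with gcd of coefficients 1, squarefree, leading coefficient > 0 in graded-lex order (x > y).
3*x*y^3 + 2*x*y^2 - 2*y

First, deg p = 4. No degree-3 curve has this shape.
Next, reading off the gridlines: the visible x-axis segment lies entirely on the curve; it meets the y-axis at y = 0 (among the integer gridlines).
Finally, the integer polynomial consistent with all of this is the stated p.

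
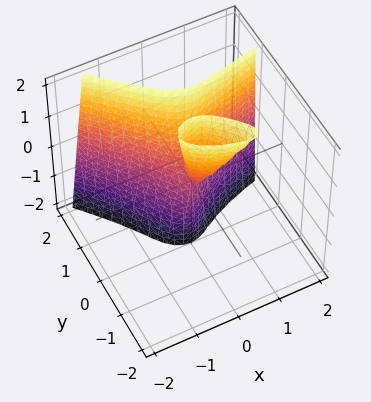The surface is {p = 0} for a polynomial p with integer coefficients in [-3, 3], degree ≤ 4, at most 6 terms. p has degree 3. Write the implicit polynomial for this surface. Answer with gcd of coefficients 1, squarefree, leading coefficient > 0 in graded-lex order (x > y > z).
3*x*y^2 + 3*y^3 - 2*x^2 - y*z

(a) I count 2 distinct pieces. Treating them together as one polynomial.
(b) The degree is 3 — a generic line meets the surface in up to 3 points.
(c) Reading off the gridlines: every point of the z-axis in the box is on the surface; it meets the x-axis at x = 0 (among the integer gridlines); it meets the y-axis at y = 0 (among the integer gridlines).
(d) Assembling these constraints gives the stated polynomial.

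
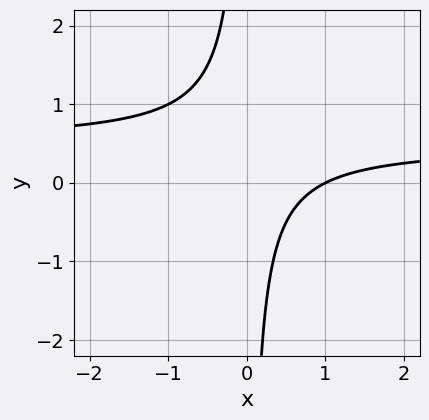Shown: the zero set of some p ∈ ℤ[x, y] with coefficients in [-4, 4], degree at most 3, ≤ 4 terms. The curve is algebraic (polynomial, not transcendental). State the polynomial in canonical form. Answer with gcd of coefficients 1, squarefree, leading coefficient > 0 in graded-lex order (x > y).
2*x*y - x + 1

First, degree: a generic line meets the curve in up to 2 points, so deg p = 2.
Then, observable constraints: it misses every integer gridline on the y-axis; it crosses the x-axis at the gridline x = 1.
Finally, putting this together gives p.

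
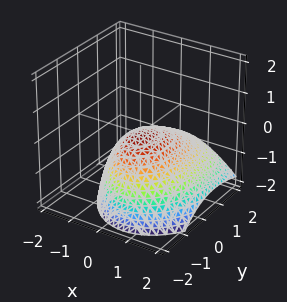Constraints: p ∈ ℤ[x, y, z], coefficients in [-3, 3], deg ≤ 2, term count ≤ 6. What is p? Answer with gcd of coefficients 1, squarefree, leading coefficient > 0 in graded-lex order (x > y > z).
First, deg p = 2. No degree-1 surface has this shape.
Next, checking where it meets the axes: it crosses the y-axis at the gridline y = 0; it meets the x-axis at x = 0 (among the integer gridlines); one z-axis crossing is at z = 0.
Finally, the integer polynomial consistent with all of this is the stated p.

2*x^2 + x*z + y^2 + y*z + 3*z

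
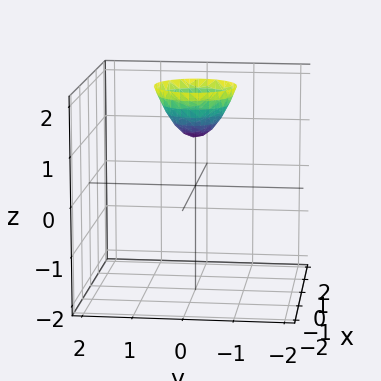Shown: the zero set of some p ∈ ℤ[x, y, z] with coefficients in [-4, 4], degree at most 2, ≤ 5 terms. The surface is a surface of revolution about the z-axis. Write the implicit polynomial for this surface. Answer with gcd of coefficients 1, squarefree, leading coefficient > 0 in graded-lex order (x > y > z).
3*x^2 + 3*y^2 - 2*z + 2

The degree is 2 — the shape is more complex than any degree-1 surface.
Symmetries: the surface is invariant under rotation about z: p = q(x² + y², z).
Reading off the gridlines: it crosses the z-axis at the gridline z = 1; a circular section at z = 2 has radius between 0 and 1; no y-intercept at any integer in the box.
Fitting integer coefficients to these (and the overall shape) gives p.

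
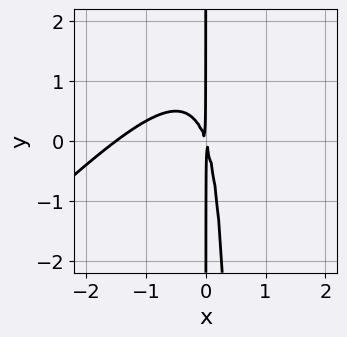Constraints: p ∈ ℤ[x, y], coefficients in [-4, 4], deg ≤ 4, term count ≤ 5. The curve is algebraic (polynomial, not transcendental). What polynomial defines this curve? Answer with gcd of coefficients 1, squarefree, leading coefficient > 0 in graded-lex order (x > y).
2*x^3 - 2*x^2*y + 3*x^2 + x*y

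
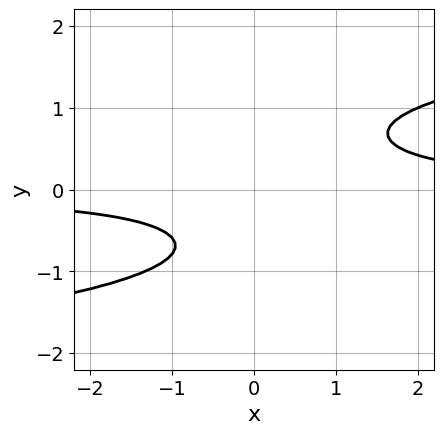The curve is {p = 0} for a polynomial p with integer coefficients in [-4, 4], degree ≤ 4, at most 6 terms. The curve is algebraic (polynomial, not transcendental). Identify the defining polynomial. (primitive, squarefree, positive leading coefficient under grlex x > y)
3*y^4 - 3*x*y + y + 2

(a) Degree: the shape is more complex than any degree-3 curve, so deg p = 4.
(b) Checking where it meets the axes: it misses every integer gridline on the x-axis; the curve avoids every integer y-axis point in the box.
(c) The integer polynomial consistent with all of this is the stated p.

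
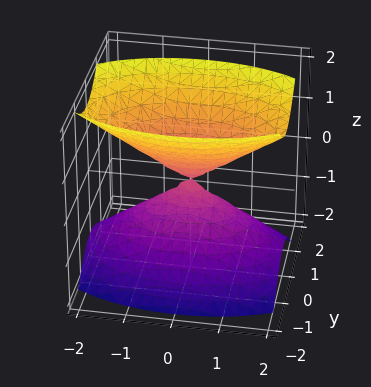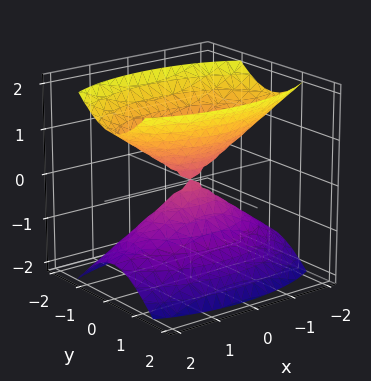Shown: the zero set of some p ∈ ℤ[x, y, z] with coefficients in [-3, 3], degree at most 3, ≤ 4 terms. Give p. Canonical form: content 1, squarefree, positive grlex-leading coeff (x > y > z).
1. There are 2 components.
2. Degree: a double cone through the origin; a quadric, so deg p = 2.
3. Symmetries: it's symmetric under x → −x, forcing even powers of x; it's symmetric under y → −y, forcing even powers of y; the z ↦ −z reflection is a symmetry, so z appears only in even powers.
4. From the visible intercepts: one y-axis crossing is at y = 0; it meets the z-axis at z = 0 (among the integer gridlines); one x-axis crossing is at x = 0.
5. Putting this together gives p.

x^2 + 3*y^2 - 2*z^2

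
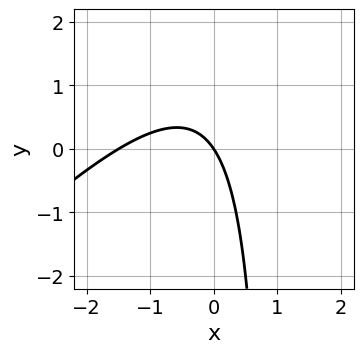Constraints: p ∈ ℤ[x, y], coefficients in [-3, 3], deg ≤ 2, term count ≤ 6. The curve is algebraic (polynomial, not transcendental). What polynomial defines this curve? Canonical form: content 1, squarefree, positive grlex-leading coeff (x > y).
2*x^2 - 2*x*y + 3*x + 2*y

1. Degree: the shape is more complex than any degree-1 curve, so deg p = 2.
2. From the visible intercepts: one x-axis crossing is at x = 0; one y-axis crossing is at y = 0.
3. Fitting integer coefficients to these (and the overall shape) gives p.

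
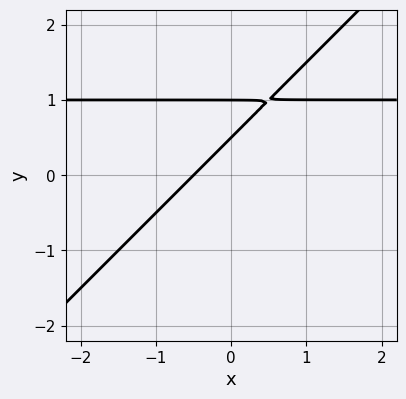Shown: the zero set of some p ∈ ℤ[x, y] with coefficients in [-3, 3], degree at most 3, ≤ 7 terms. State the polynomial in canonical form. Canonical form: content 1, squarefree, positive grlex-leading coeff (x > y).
2*x*y - 2*y^2 - 2*x + 3*y - 1

(a) Degree: a generic line meets the curve in up to 2 points, so deg p = 2.
(b) Against the integer gridlines: one y-axis crossing is at y = 1.
(c) These observations pin down the coefficients.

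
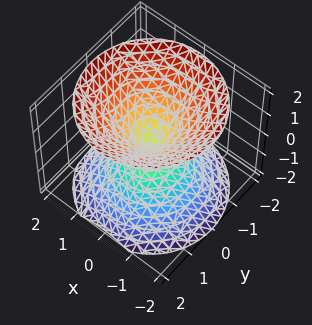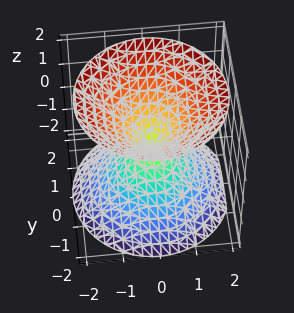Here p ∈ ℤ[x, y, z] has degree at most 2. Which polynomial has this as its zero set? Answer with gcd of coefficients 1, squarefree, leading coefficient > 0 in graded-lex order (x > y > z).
There are 2 components.
Degree: a double cone through the origin; a quadric, so deg p = 2.
Symmetries: the z-axis is an axis of rotation, so x and y enter only as x² + y²; mirror symmetry z ↦ −z ⇒ only even powers of z.
Checking where it meets the axes: a circular section at z = -1 has radius exactly 1; one z-axis crossing is at z = 0; one x-axis crossing is at x = 0.
Matching integer coefficients to the picture gives p.

x^2 + y^2 - z^2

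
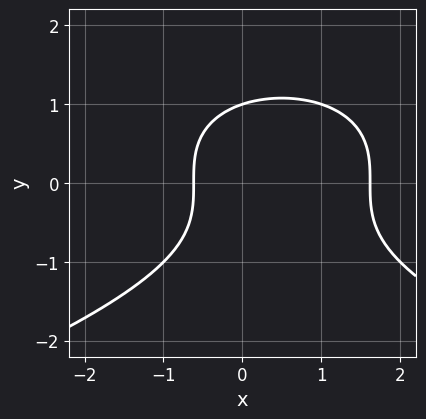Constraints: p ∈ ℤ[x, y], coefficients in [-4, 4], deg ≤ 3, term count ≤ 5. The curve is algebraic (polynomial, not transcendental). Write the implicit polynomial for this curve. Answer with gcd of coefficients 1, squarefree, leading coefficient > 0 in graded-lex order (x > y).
y^3 + x^2 - x - 1

(a) Degree: no degree-2 curve has this shape, so deg p = 3.
(b) Reading off the gridlines: one y-axis crossing is at y = 1.
(c) Together with the visible shape, these determine p as stated.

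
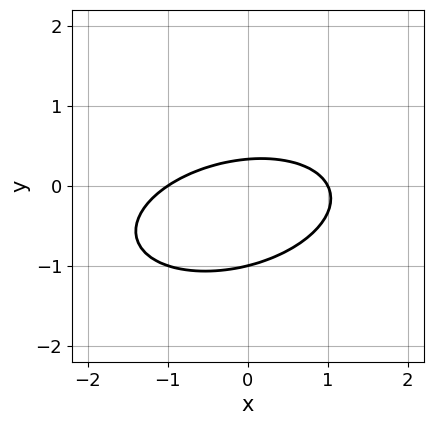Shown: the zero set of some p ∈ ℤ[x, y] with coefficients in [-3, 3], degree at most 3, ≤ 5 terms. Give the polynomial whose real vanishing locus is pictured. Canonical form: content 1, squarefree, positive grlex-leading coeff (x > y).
First, degree: a generic line meets the curve in up to 2 points, so deg p = 2.
Then, reading off the gridlines: among the integer gridlines, it crosses the x-axis at x ∈ {-1, 1}; one y-axis crossing is at y = -1.
Finally, assembling these constraints gives the stated polynomial.

x^2 - x*y + 3*y^2 + 2*y - 1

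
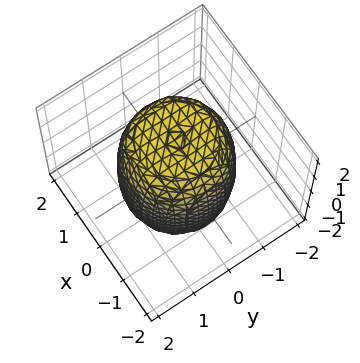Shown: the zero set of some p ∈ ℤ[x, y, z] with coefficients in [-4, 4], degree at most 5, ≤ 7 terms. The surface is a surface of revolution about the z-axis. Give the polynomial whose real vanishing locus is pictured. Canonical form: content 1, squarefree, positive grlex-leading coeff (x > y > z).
First, deg p = 4. The shape is more complex than any degree-3 surface.
Then, symmetries: the surface is invariant under rotation about z: p = q(x² + y², z).
Then, observable constraints: a circular section at z = 0 has radius between 1 and 2.
Finally, solving for integer coefficients yields p as stated.

2*x^4 + 4*x^2*y^2 + 2*y^4 - 2*x^2 - 2*y^2 + z^2 - 3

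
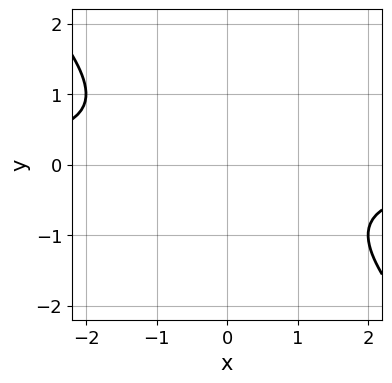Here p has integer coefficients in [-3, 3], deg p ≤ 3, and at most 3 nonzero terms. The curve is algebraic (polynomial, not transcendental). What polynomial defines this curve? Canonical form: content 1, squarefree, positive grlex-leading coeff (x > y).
(a) Degree: the shape is more complex than any degree-1 curve, so deg p = 2.
(b) Observable constraints: the curve avoids every integer x-axis point in the box; it misses every integer gridline on the y-axis.
(c) Assembling these constraints gives the stated polynomial.

x*y + y^2 + 1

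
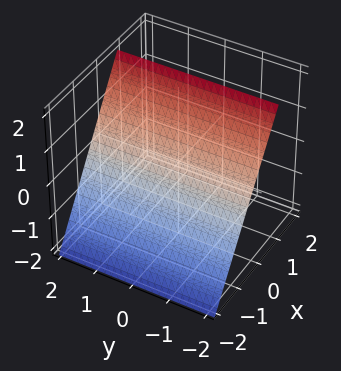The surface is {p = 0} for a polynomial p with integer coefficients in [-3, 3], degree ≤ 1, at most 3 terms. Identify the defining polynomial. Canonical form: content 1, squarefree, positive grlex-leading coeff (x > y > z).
Degree: the surface is flat (a plane), so deg p = 1.
Against the integer gridlines: one z-axis crossing is at z = 1; it misses every integer gridline on the y-axis.
Together with the visible shape, these determine p as stated.

3*x - 2*z + 2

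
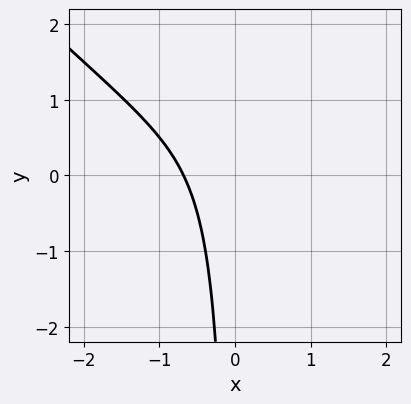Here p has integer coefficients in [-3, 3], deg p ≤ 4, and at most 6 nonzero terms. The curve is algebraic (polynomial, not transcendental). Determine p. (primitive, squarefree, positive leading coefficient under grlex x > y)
x^3 + x^2*y - x*y + x + 1

First, deg p = 3.
Next, against the integer gridlines: it misses every integer gridline on the y-axis.
Finally, fitting integer coefficients to these (and the overall shape) gives p.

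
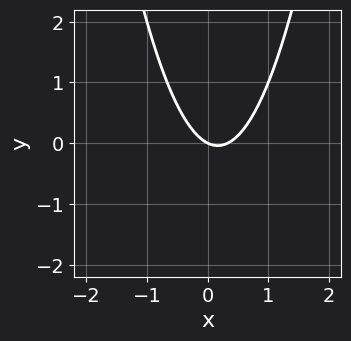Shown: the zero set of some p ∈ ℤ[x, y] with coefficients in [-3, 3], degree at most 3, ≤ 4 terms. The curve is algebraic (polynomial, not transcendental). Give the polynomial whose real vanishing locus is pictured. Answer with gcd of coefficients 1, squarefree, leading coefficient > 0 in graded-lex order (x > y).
Degree: no degree-1 curve has this shape, so deg p = 2.
Reading off the gridlines: it crosses the y-axis at the gridline y = 0; one x-axis crossing is at x = 0.
These observations pin down the coefficients.

3*x^2 - x - 2*y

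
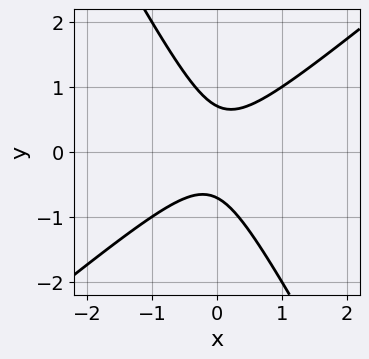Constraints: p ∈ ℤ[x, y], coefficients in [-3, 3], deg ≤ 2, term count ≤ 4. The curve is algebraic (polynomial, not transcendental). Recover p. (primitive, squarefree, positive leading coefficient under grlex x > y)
3*x^2 - 2*x*y - 2*y^2 + 1

1. deg p = 2. No degree-1 curve has this shape.
2. Reading off the gridlines: the curve avoids every integer x-axis point in the box.
3. Solving for integer coefficients yields p as stated.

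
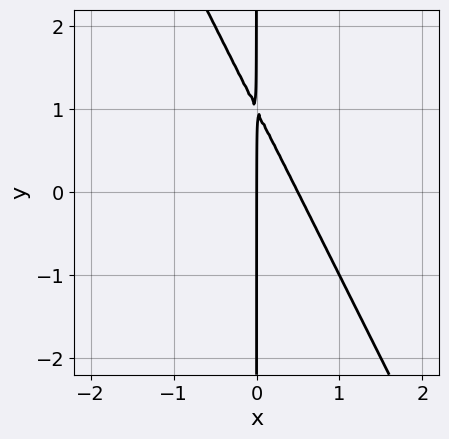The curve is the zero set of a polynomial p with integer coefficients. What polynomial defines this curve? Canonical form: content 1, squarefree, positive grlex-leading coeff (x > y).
First, the degree is 2 — a generic line meets the curve in up to 2 points.
Then, reading off the gridlines: every point of the y-axis in the box is on the curve; it crosses the x-axis at the gridline x = 0.
Finally, together with the visible shape, these determine p as stated.

2*x^2 + x*y - x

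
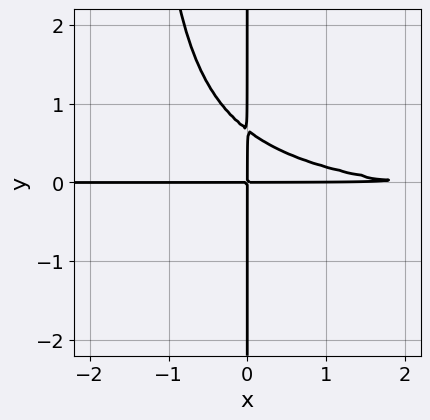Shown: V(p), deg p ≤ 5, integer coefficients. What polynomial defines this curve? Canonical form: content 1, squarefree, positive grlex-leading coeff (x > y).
2*x^2*y^2 + x^2*y + 3*x*y^2 - 2*x*y

First, the degree is 4 — no degree-3 curve has this shape.
Next, against the integer gridlines: every point of the x-axis in the box is on the curve; the visible y-axis segment lies entirely on the curve.
Finally, the integer polynomial consistent with all of this is the stated p.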